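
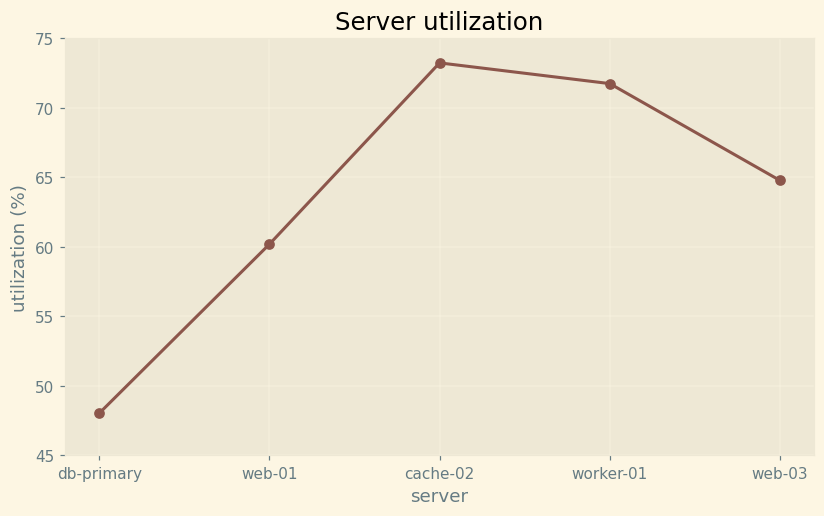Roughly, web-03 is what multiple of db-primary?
≈ 1.3×

web-03 ≈ 65, db-primary ≈ 50; 65/50 ≈ 1.3.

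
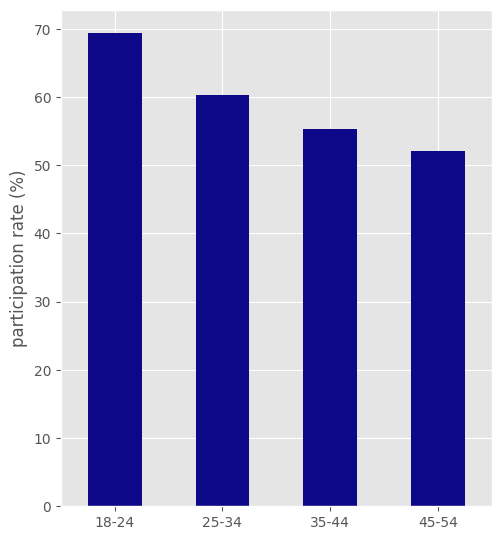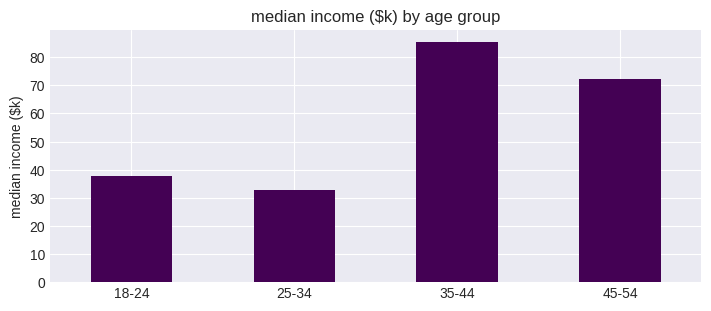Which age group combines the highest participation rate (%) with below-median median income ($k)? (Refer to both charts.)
18-24

Chart 2 median median income ($k) ≈ 60; below-median age groups: 18-24, 25-34. Among those, 18-24 has the highest participation rate (%) (≈ 70).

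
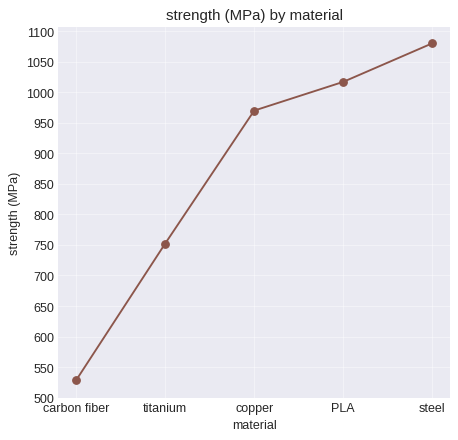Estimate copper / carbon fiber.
copper ≈ 950, carbon fiber ≈ 550; 950/550 ≈ 1.73.

≈ 1.73×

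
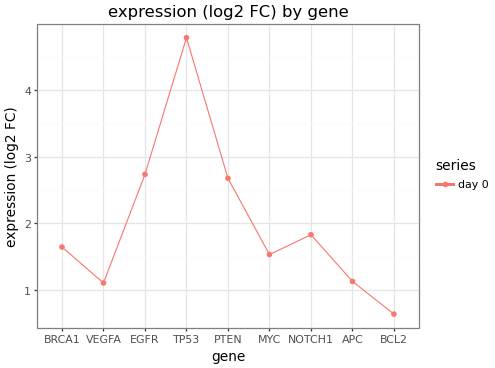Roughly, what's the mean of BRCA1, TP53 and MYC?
(1.5 + 5.0 + 1.5) / 3 ≈ 2.67.

≈ 2.67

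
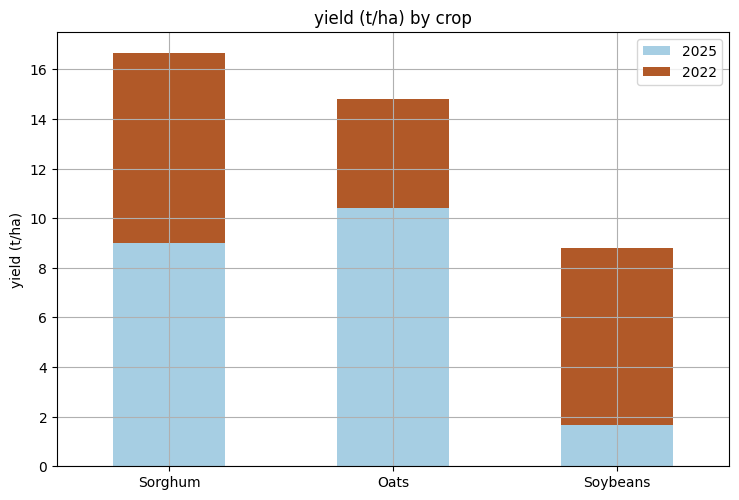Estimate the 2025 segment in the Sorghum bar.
≈ 10

2025 top ≈ 10, bottom ≈ 0; segment ≈ 10.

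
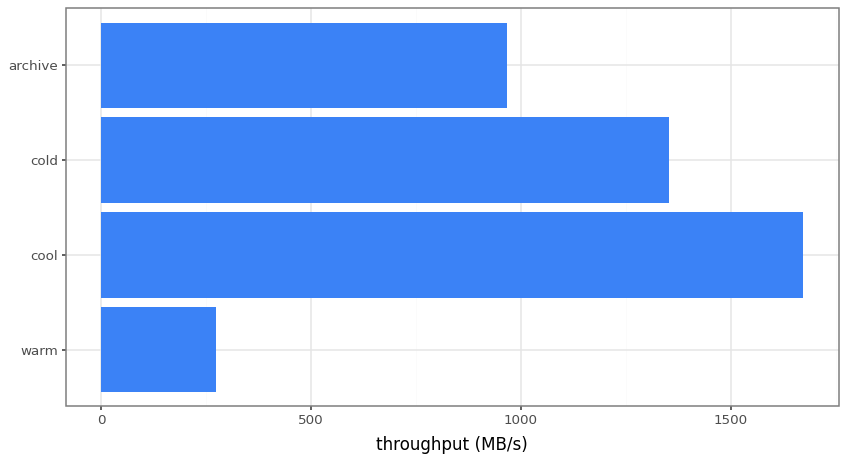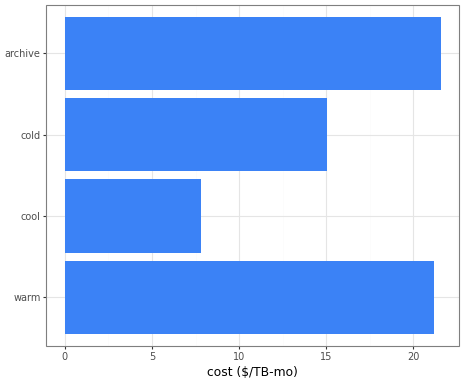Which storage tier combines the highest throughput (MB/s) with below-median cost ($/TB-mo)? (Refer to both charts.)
cool

Chart 2 median cost ($/TB-mo) ≈ 18; below-median storage tiers: cool, cold. Among those, cool has the highest throughput (MB/s) (≈ 1600).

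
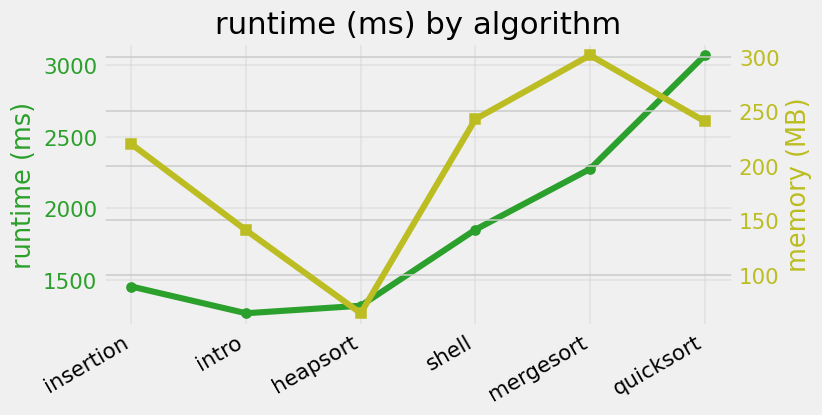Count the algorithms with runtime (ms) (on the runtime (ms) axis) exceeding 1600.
Above 1600: shell, mergesort, quicksort.

3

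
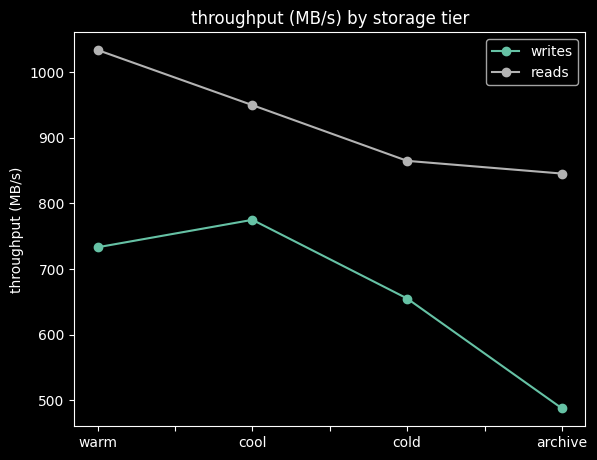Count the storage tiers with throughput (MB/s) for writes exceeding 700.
Above 700: warm, cool.

2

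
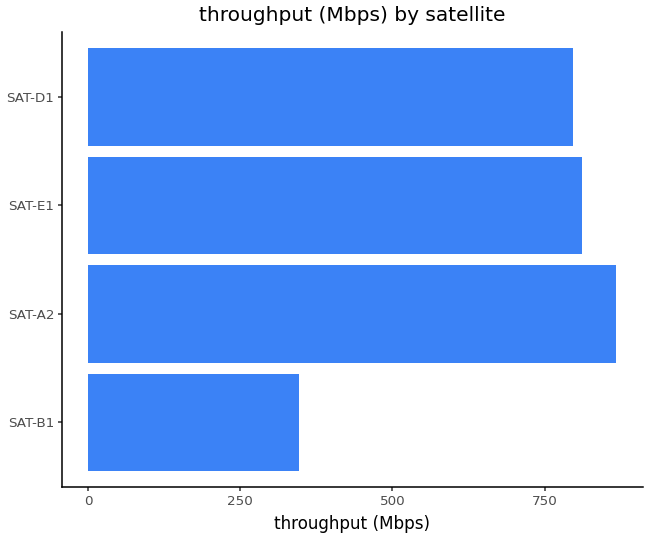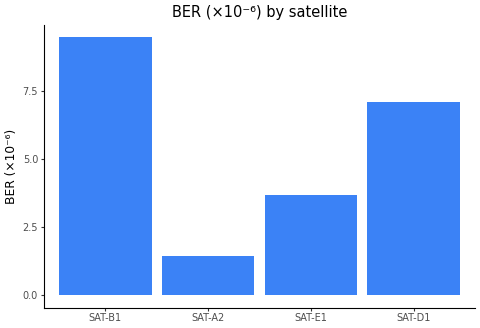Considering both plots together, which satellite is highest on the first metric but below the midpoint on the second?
Chart 2 median BER (×10⁻⁶) ≈ 5; below-median satellites: SAT-A2, SAT-E1. Among those, SAT-A2 has the highest throughput (Mbps) (≈ 900).

SAT-A2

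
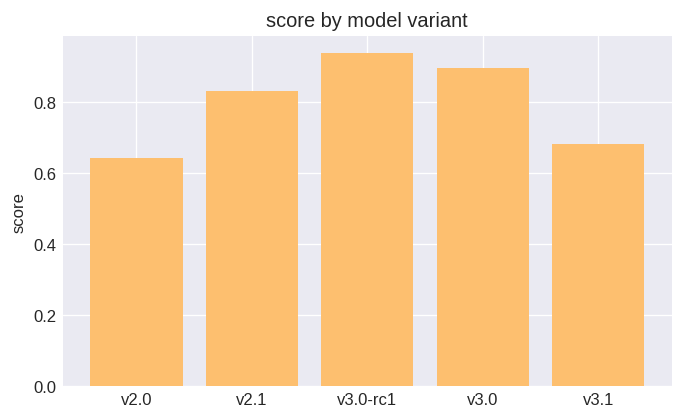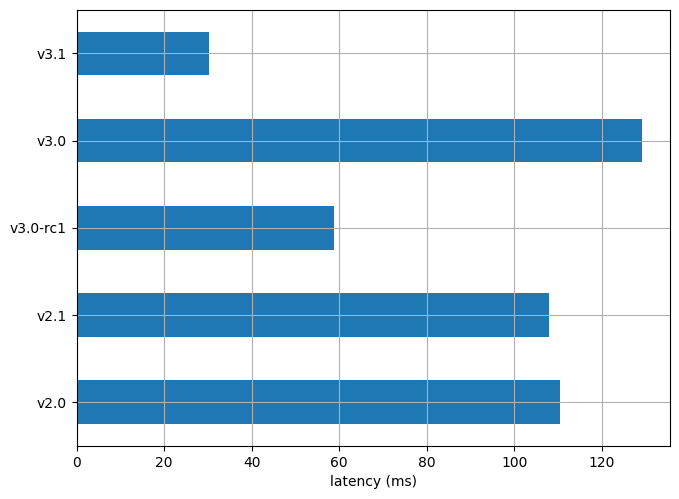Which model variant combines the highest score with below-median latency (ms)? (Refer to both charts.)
Chart 2 median latency (ms) ≈ 100; below-median model variants: v3.0-rc1, v3.1. Among those, v3.0-rc1 has the highest score (≈ 0.9).

v3.0-rc1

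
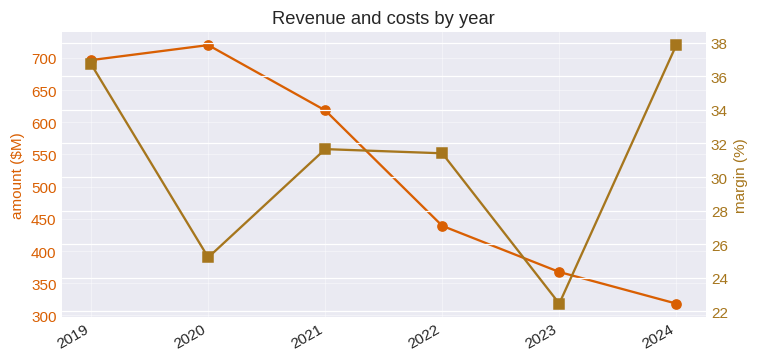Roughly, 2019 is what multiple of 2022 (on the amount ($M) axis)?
2019 ≈ 700, 2022 ≈ 450; 700/450 ≈ 1.56.

≈ 1.56×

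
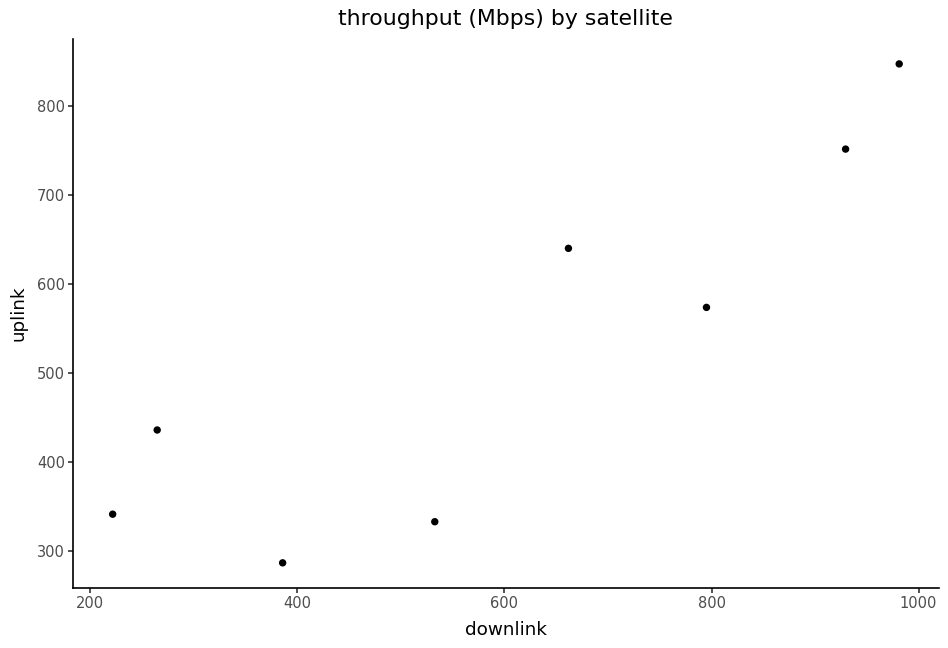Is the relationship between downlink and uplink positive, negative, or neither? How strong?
Points are positively correlated; strong (|r| ≈ 0.9).

positive, strong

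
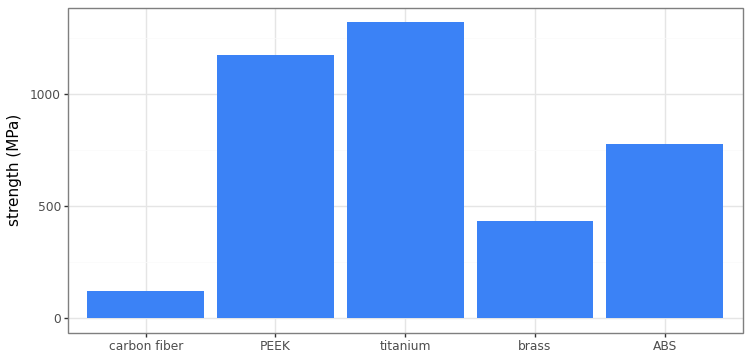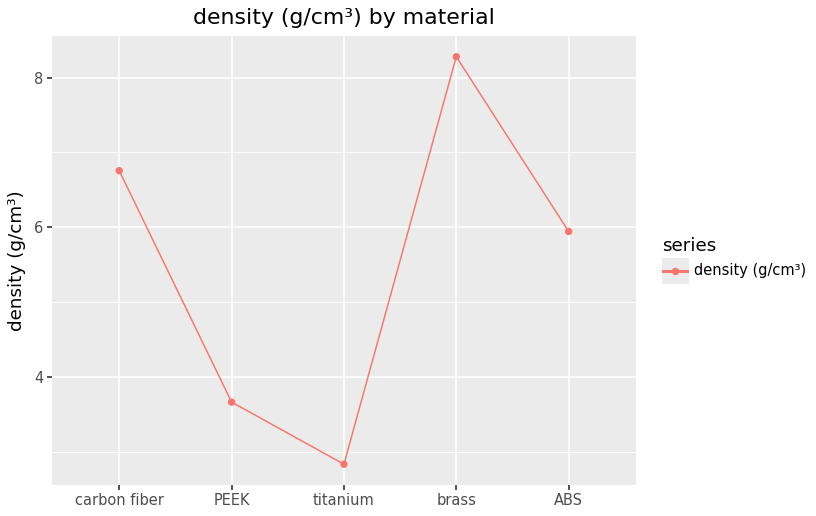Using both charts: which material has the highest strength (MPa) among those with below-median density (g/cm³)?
titanium

Chart 2 median density (g/cm³) ≈ 6; below-median materials: PEEK, titanium. Among those, titanium has the highest strength (MPa) (≈ 1400).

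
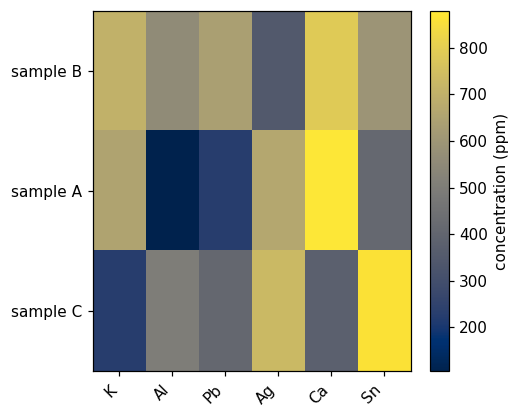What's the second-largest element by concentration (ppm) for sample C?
Ag

Top 3 for sample C: Sn ≈ 900, Ag ≈ 700, Al ≈ 500.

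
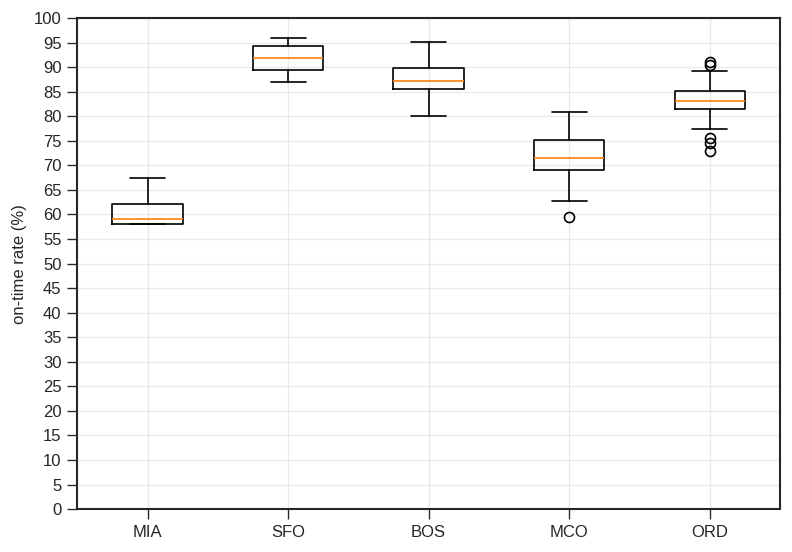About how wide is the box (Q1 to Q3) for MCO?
≈ 5

Q3 ≈ 75, Q1 ≈ 70; IQR ≈ 5.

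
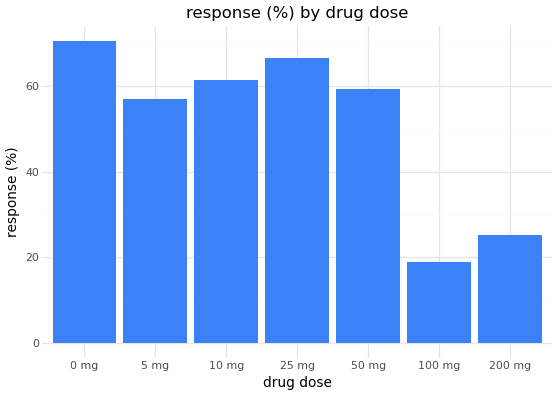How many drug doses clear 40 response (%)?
5

Above 40: 0 mg, 5 mg, 10 mg, 25 mg, 50 mg.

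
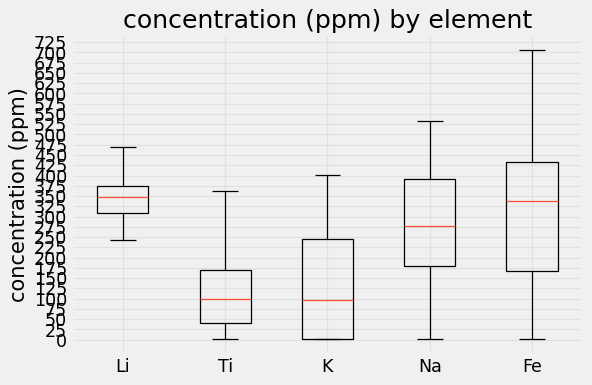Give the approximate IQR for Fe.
≈ 250

Q3 ≈ 425, Q1 ≈ 175; IQR ≈ 250.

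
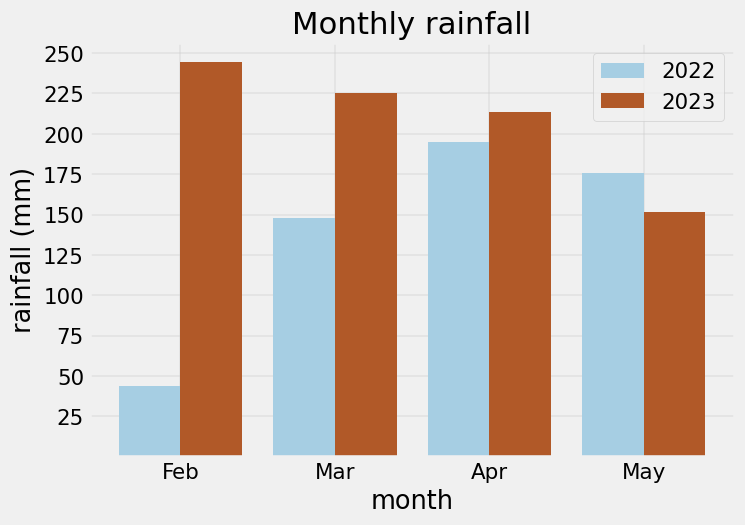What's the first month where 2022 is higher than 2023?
Apr: 2022 ≈ 200 vs 2023 ≈ 225 (not yet); May: 2022 ≈ 175 vs 2023 ≈ 150 (first crossover).

May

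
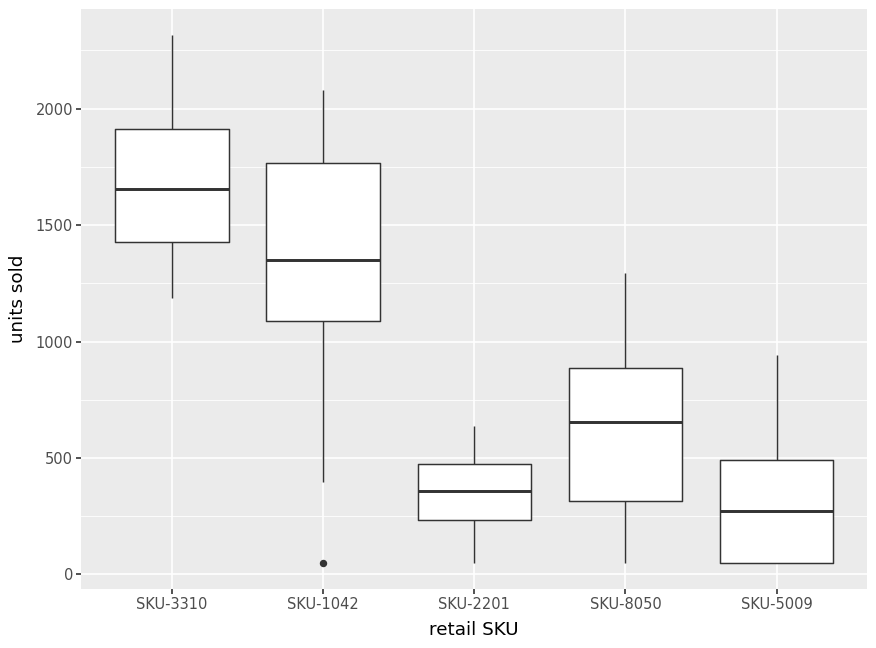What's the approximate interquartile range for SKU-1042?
Q3 ≈ 1800, Q1 ≈ 1000; IQR ≈ 800.

≈ 800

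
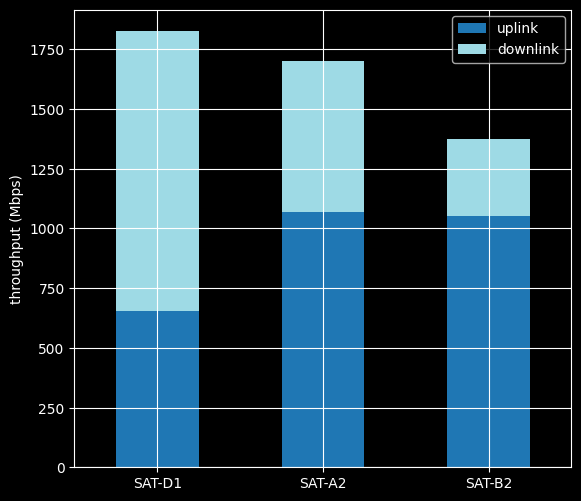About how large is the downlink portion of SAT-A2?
downlink top ≈ 1600, bottom ≈ 1000; segment ≈ 600.

≈ 600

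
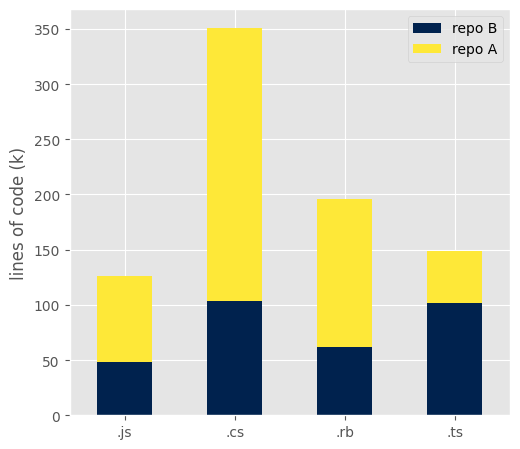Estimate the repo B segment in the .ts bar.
repo B top ≈ 100, bottom ≈ 0; segment ≈ 100.

≈ 100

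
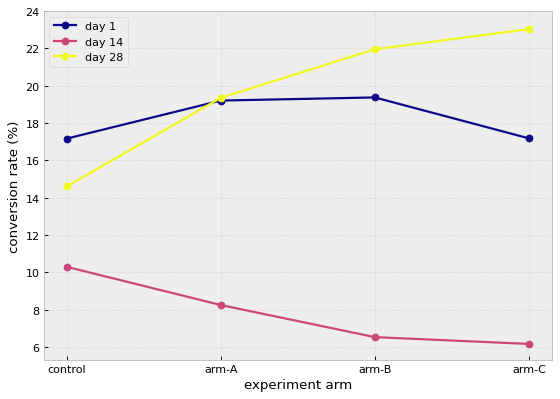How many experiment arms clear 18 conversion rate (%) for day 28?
3

Above 18: arm-A, arm-B, arm-C.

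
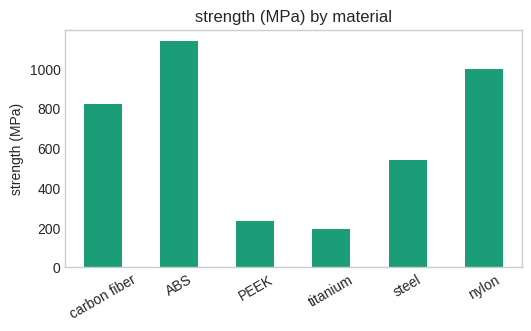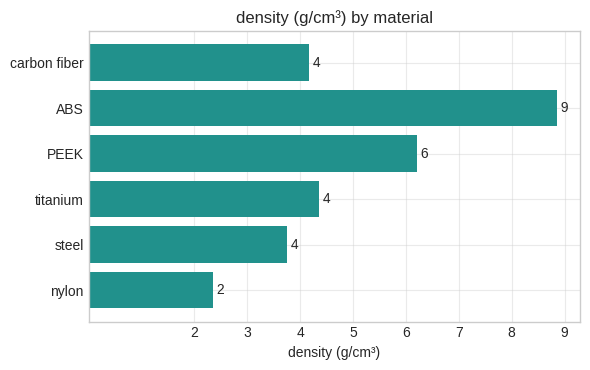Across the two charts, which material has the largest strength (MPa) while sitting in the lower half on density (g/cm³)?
Chart 2 median density (g/cm³) ≈ 4; below-median materials: carbon fiber, steel, nylon. Among those, nylon has the highest strength (MPa) (≈ 1000).

nylon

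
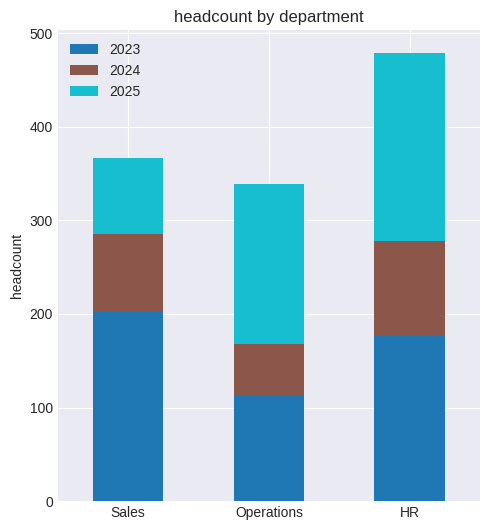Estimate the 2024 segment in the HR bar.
≈ 100

2024 top ≈ 300, bottom ≈ 200; segment ≈ 100.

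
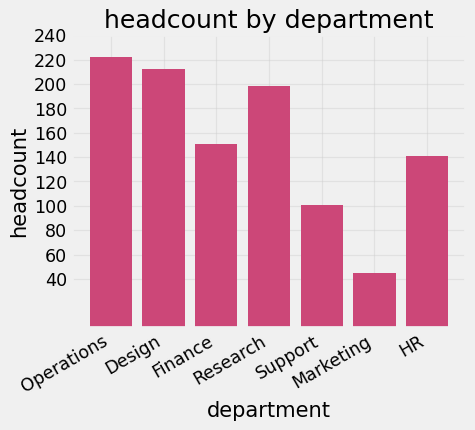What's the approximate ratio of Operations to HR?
≈ 1.57×

Operations ≈ 220, HR ≈ 140; 220/140 ≈ 1.57.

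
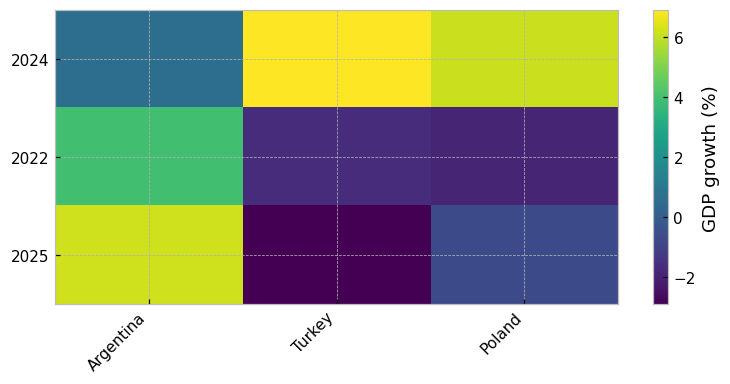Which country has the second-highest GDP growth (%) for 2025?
Top 3 for 2025: Argentina ≈ 6, Poland ≈ -1, Turkey ≈ -3.

Poland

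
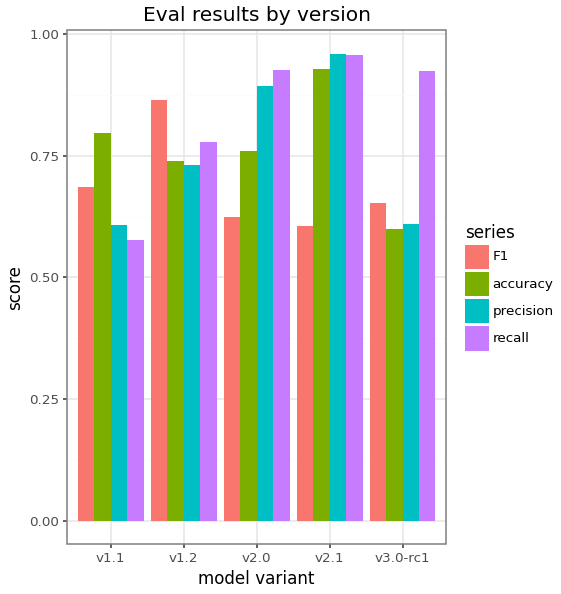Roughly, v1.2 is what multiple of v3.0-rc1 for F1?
≈ 1.29×

v1.2 ≈ 0.9, v3.0-rc1 ≈ 0.7; 0.9/0.7 ≈ 1.29.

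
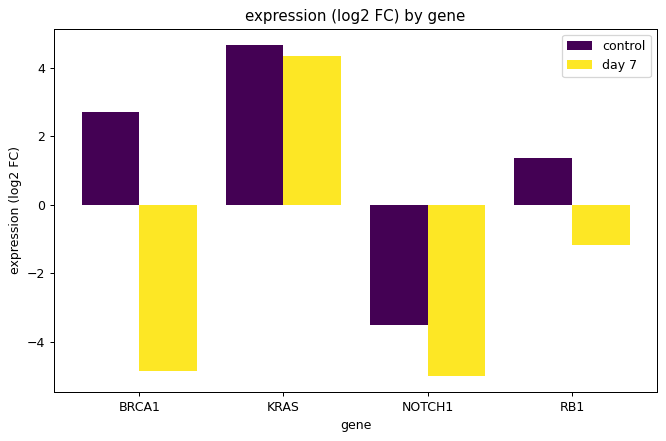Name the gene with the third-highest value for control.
RB1

Top 4 for control: KRAS ≈ 5, BRCA1 ≈ 3, RB1 ≈ 1, NOTCH1 ≈ -4.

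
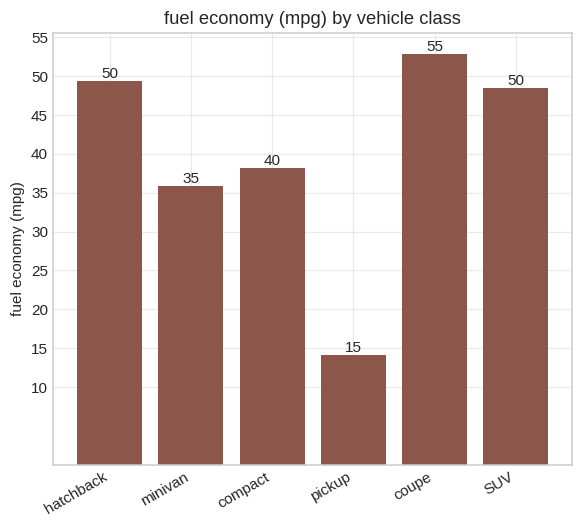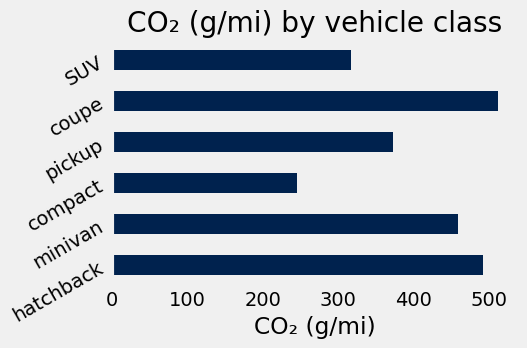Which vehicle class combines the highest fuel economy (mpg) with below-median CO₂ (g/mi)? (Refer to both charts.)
Chart 2 median CO₂ (g/mi) ≈ 400; below-median vehicle classes: compact, pickup, SUV. Among those, SUV has the highest fuel economy (mpg) (≈ 50).

SUV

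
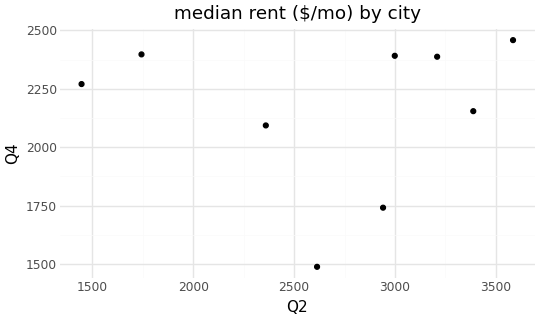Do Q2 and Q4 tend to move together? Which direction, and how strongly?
no clear correlation

Points are roughly uncorrelated; weak (|r| ≈ 0.0).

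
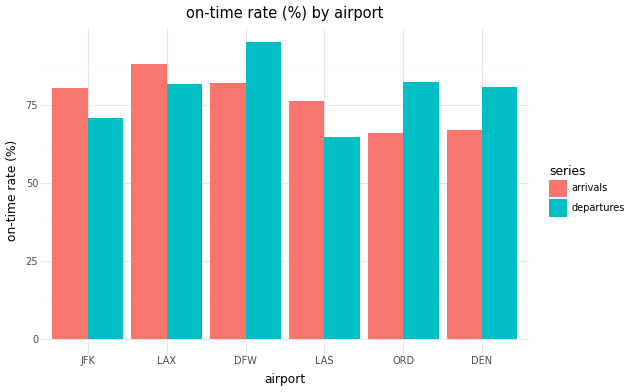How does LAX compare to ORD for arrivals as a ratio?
LAX ≈ 90, ORD ≈ 70; 90/70 ≈ 1.29.

≈ 1.29×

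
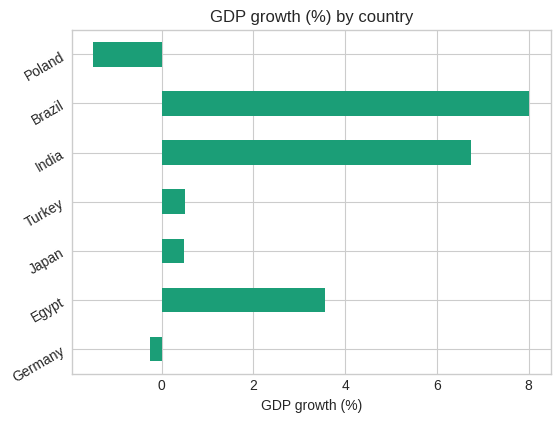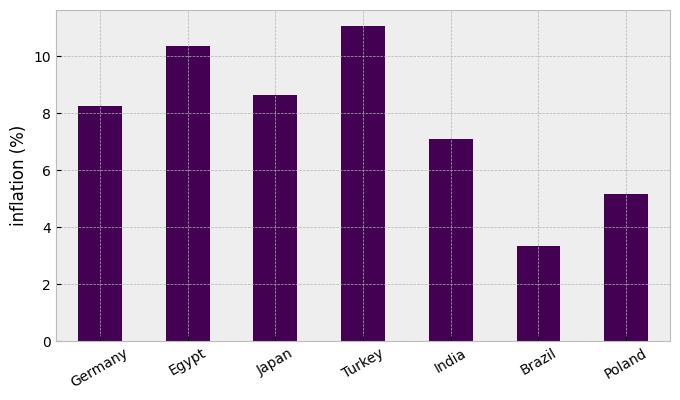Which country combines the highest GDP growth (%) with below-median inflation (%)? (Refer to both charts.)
Brazil

Chart 2 median inflation (%) ≈ 8; below-median countries: India, Brazil, Poland. Among those, Brazil has the highest GDP growth (%) (≈ 8).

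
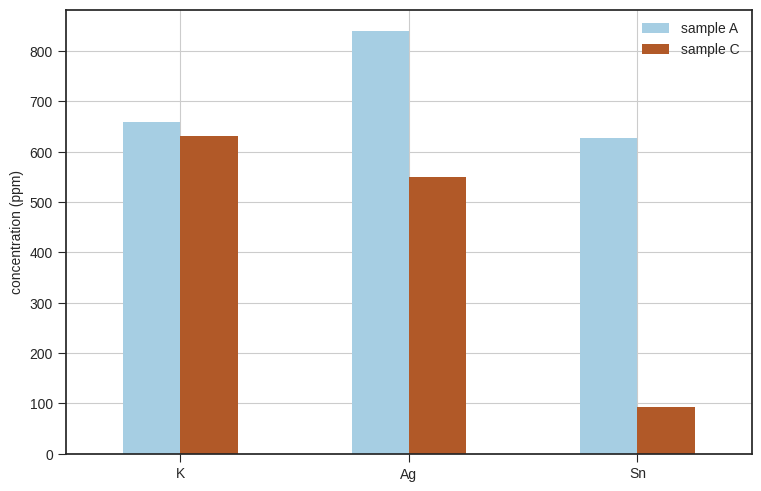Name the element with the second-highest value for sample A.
K

Top 3 for sample A: Ag ≈ 800, K ≈ 700, Sn ≈ 600.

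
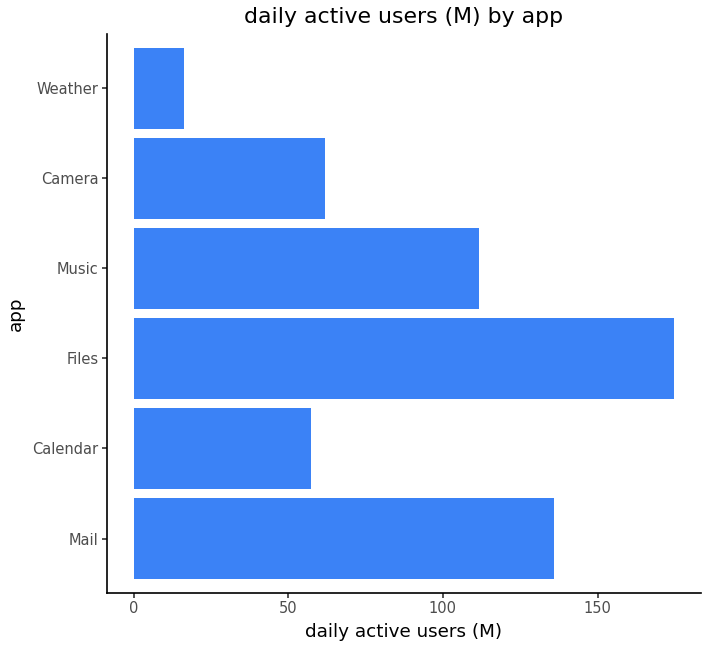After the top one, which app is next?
Mail

Top 3: Files ≈ 180, Mail ≈ 140, Music ≈ 120.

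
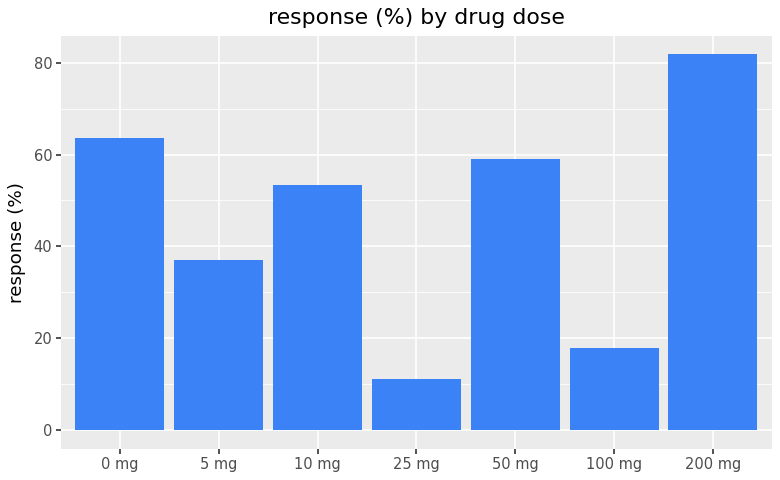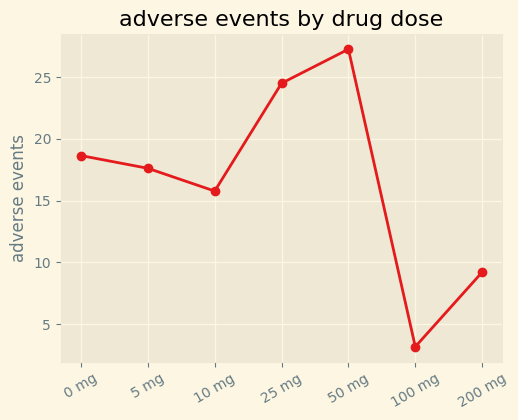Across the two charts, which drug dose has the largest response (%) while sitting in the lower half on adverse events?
Chart 2 median adverse events ≈ 20; below-median drug doses: 10 mg, 100 mg, 200 mg. Among those, 200 mg has the highest response (%) (≈ 80).

200 mg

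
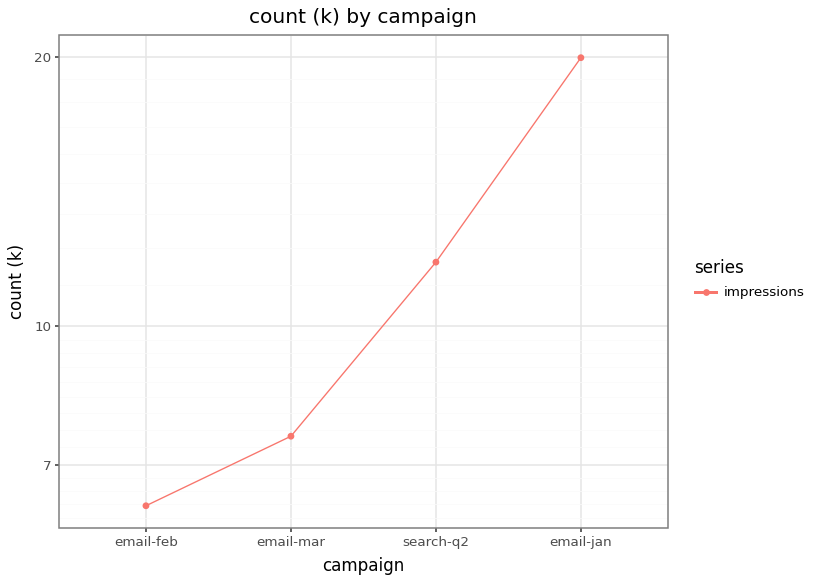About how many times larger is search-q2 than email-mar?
search-q2 ≈ 12, email-mar ≈ 8; 12/8 ≈ 1.5.

≈ 1.5×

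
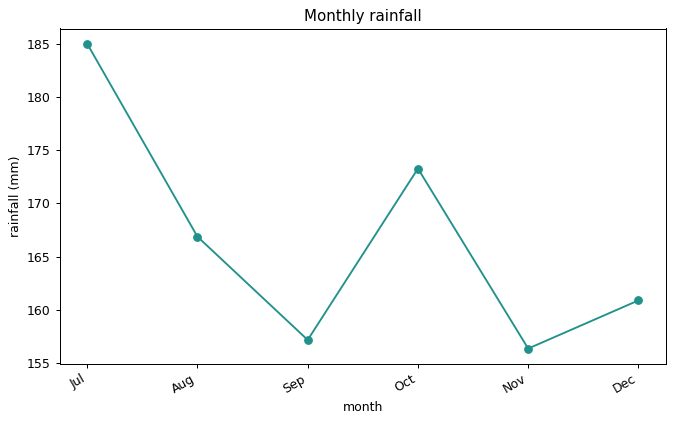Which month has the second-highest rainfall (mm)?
Oct

Top 3: Jul ≈ 185, Oct ≈ 175, Aug ≈ 165.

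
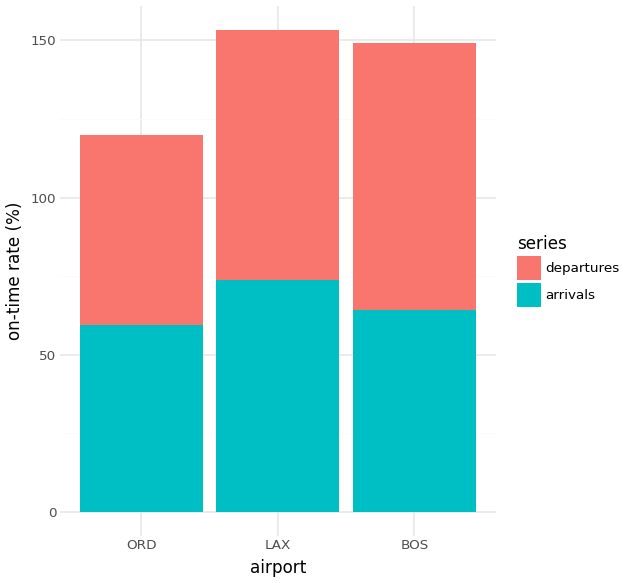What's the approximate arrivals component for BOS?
arrivals top ≈ 60, bottom ≈ 0; segment ≈ 60.

≈ 60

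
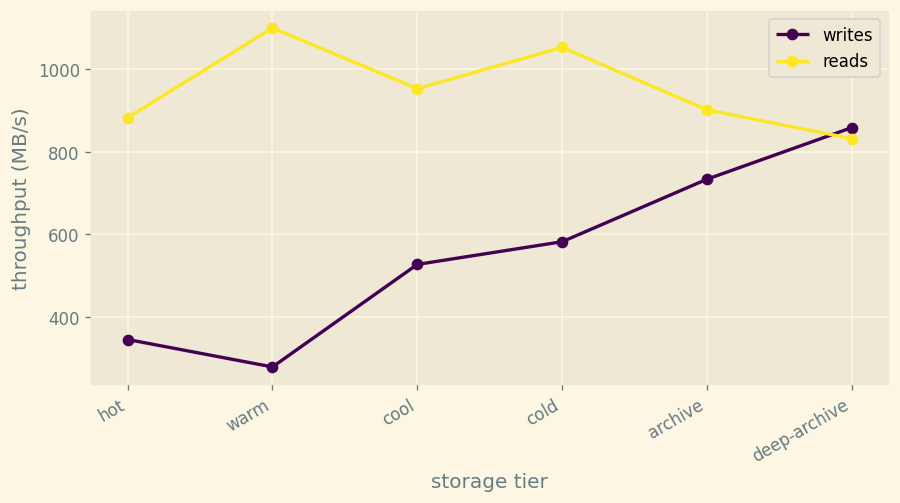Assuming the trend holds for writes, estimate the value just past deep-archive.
Last three: 600, 700, 900 → slope ≈ 150/step → next ≈ 1050.

≈ 1050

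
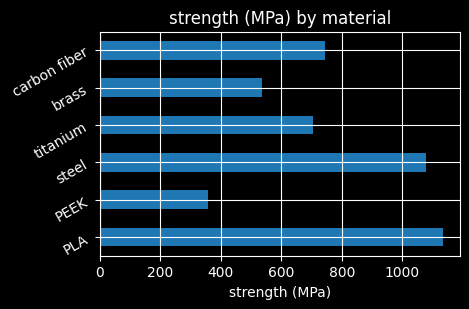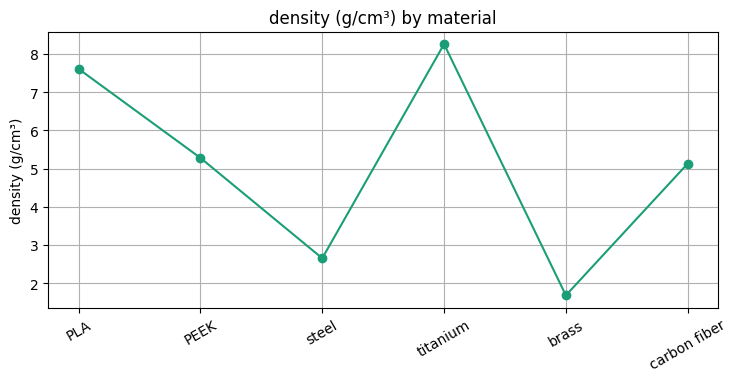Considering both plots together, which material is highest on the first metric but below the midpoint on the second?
Chart 2 median density (g/cm³) ≈ 5; below-median materials: steel, brass, carbon fiber. Among those, steel has the highest strength (MPa) (≈ 1000).

steel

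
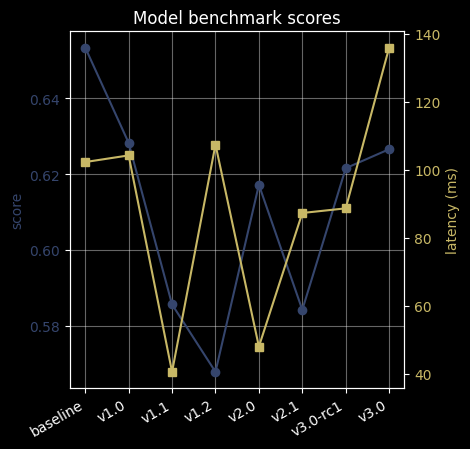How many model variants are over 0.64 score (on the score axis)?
1

Above 0.64: baseline.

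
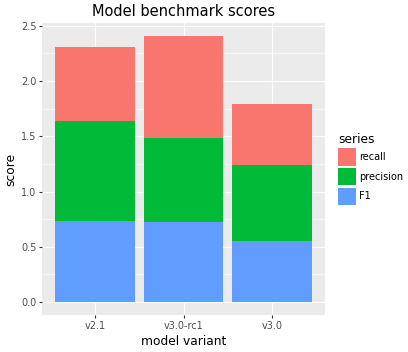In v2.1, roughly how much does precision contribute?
≈ 1.0

precision top ≈ 1.5, bottom ≈ 0.5; segment ≈ 1.0.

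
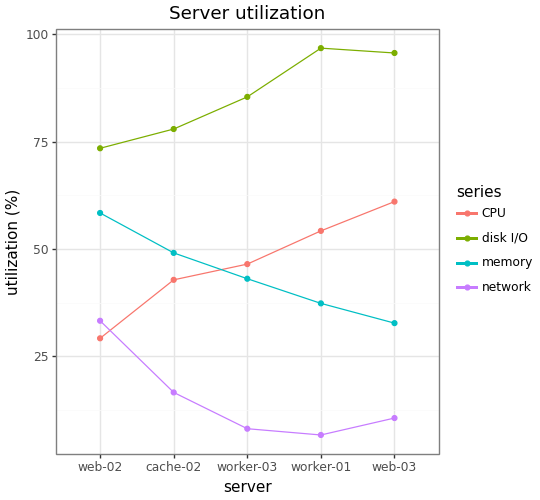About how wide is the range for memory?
Max web-02 ≈ 60, min web-03 ≈ 30; range ≈ 30.

≈ 30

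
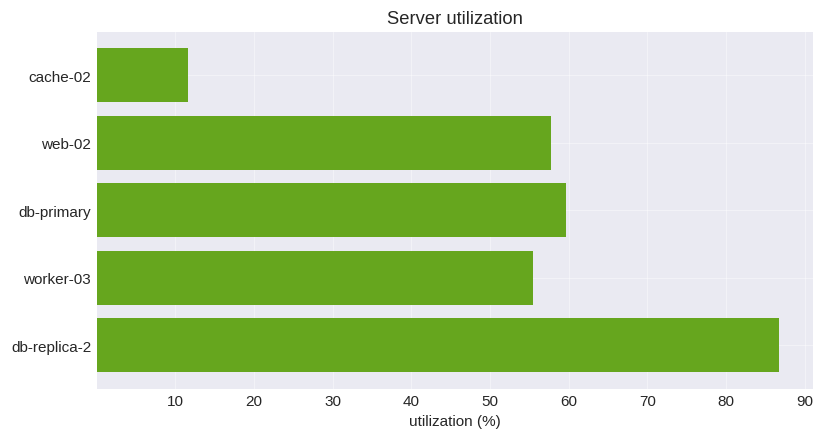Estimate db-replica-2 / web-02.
db-replica-2 ≈ 90, web-02 ≈ 60; 90/60 ≈ 1.5.

≈ 1.5×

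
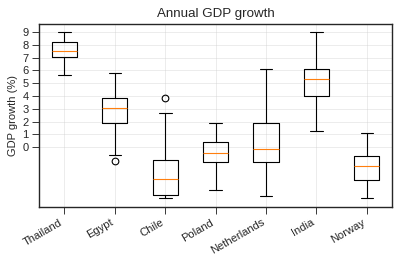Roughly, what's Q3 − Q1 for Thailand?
Q3 ≈ 8, Q1 ≈ 7; IQR ≈ 1.

≈ 1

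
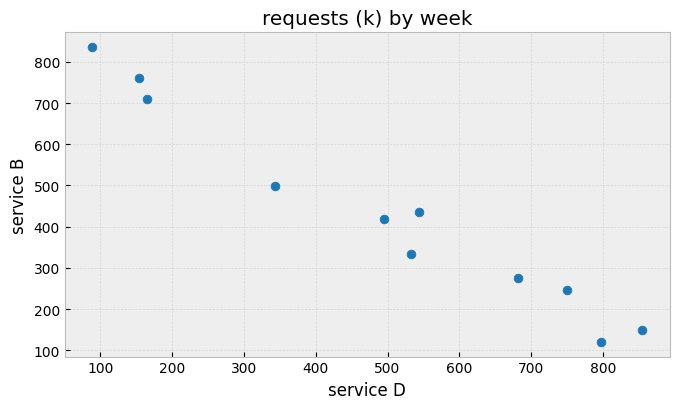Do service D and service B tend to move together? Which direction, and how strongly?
negative, strong

Points are negatively correlated; strong (|r| ≈ 1.0).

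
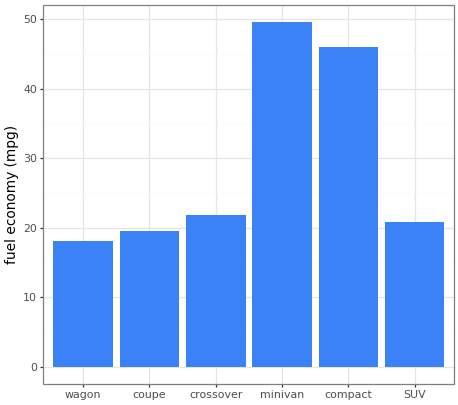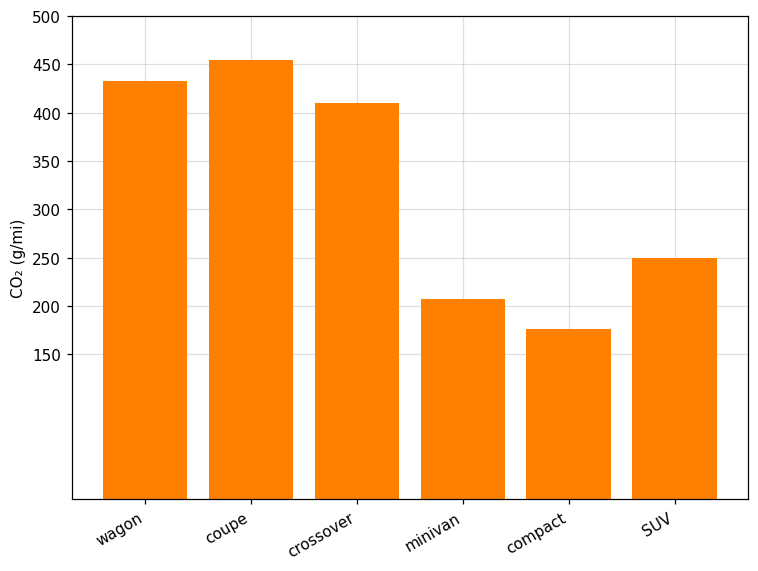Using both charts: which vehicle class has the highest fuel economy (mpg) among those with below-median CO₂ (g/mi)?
Chart 2 median CO₂ (g/mi) ≈ 350; below-median vehicle classes: minivan, compact, SUV. Among those, minivan has the highest fuel economy (mpg) (≈ 50).

minivan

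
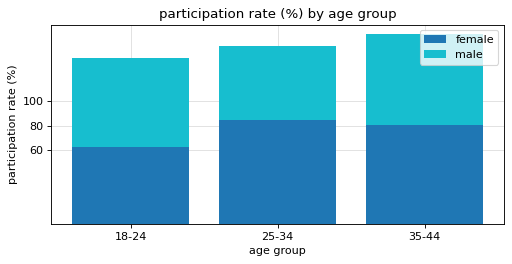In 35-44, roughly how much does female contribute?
female top ≈ 80, bottom ≈ 0; segment ≈ 80.

≈ 80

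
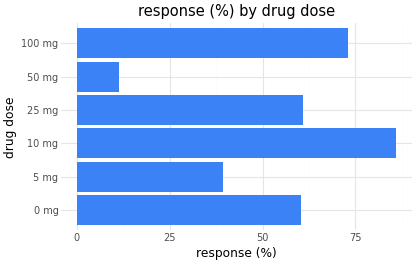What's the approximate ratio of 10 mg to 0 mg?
≈ 1.5×

10 mg ≈ 90, 0 mg ≈ 60; 90/60 ≈ 1.5.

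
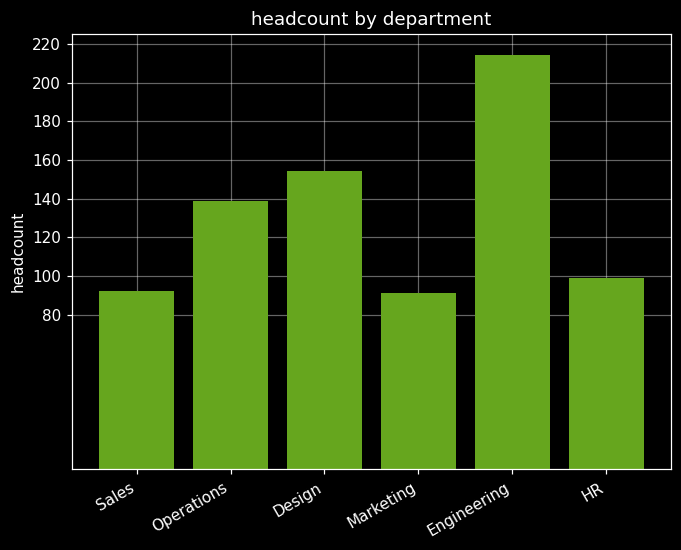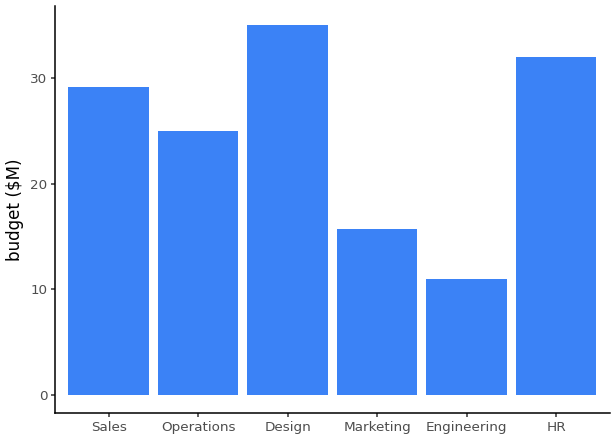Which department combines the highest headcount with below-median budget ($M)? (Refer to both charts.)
Chart 2 median budget ($M) ≈ 25; below-median departments: Operations, Marketing, Engineering. Among those, Engineering has the highest headcount (≈ 220).

Engineering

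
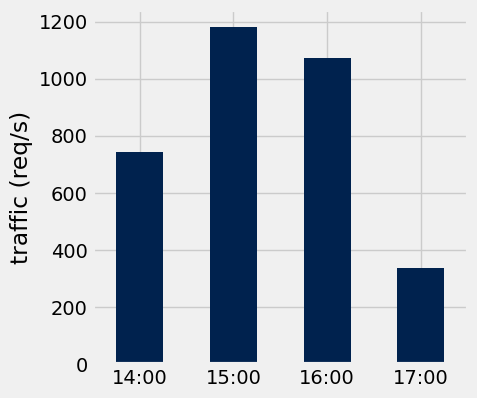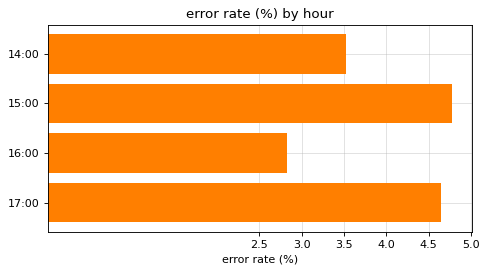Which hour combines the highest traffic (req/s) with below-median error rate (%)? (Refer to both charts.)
16:00

Chart 2 median error rate (%) ≈ 4; below-median hours: 14:00, 16:00. Among those, 16:00 has the highest traffic (req/s) (≈ 1000).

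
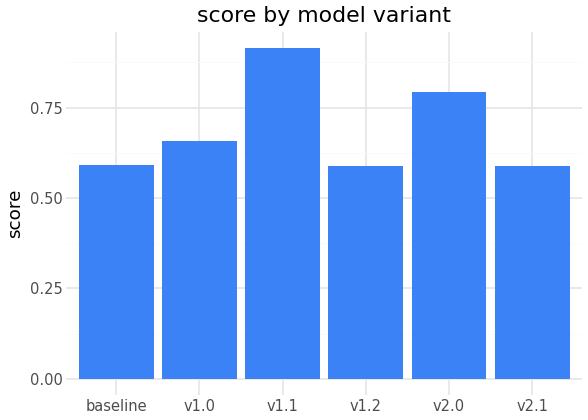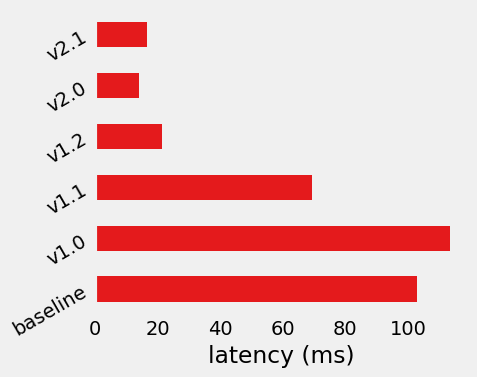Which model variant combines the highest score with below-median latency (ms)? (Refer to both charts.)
v2.0

Chart 2 median latency (ms) ≈ 40; below-median model variants: v1.2, v2.0, v2.1. Among those, v2.0 has the highest score (≈ 0.8).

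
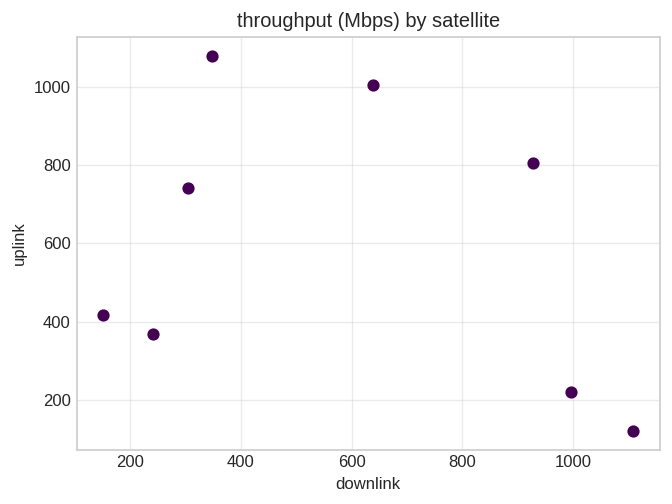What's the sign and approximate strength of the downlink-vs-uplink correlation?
Points are negatively correlated; weak (|r| ≈ 0.3).

negative, weak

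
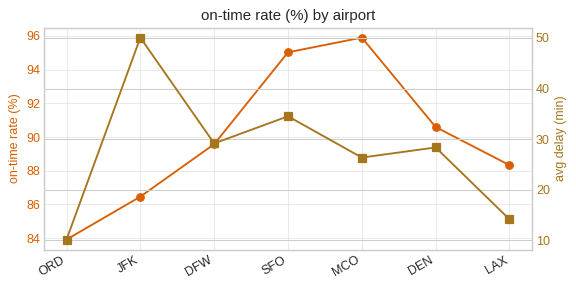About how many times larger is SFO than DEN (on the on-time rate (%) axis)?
SFO ≈ 95, DEN ≈ 91; 95/91 ≈ 1.04.

≈ 1.04×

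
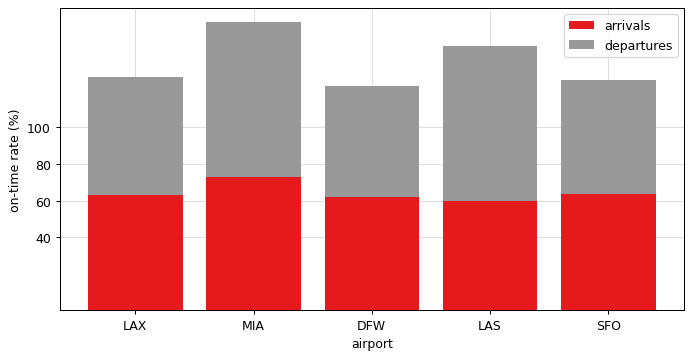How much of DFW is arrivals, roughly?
arrivals top ≈ 60, bottom ≈ 0; segment ≈ 60.

≈ 60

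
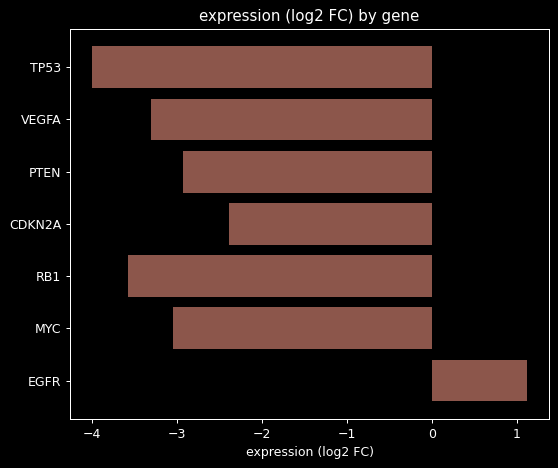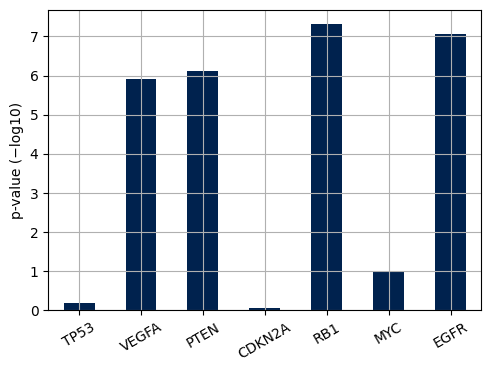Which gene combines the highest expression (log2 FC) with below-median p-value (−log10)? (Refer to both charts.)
Chart 2 median p-value (−log10) ≈ 6; below-median genes: TP53, CDKN2A, MYC. Among those, CDKN2A has the highest expression (log2 FC) (≈ -2.4).

CDKN2A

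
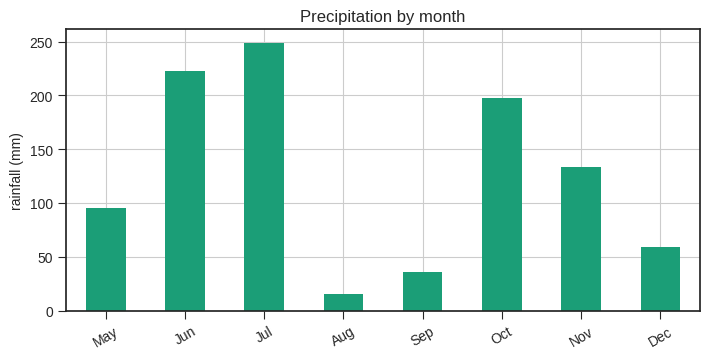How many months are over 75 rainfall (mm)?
Above 75: May, Jun, Jul, Oct, Nov.

5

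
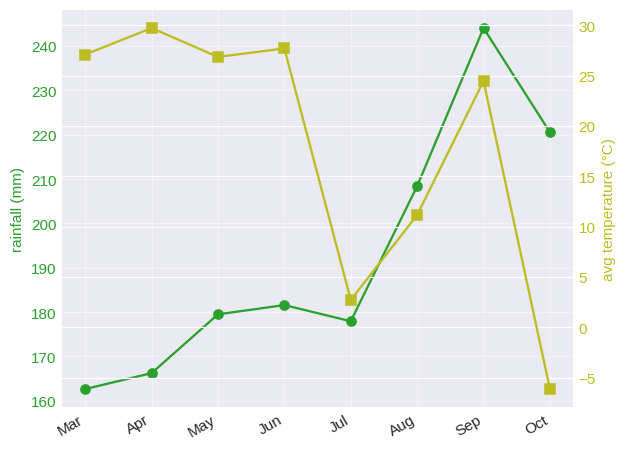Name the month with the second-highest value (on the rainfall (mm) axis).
Top 3 (on the rainfall (mm) axis): Sep ≈ 240, Oct ≈ 220, Aug ≈ 210.

Oct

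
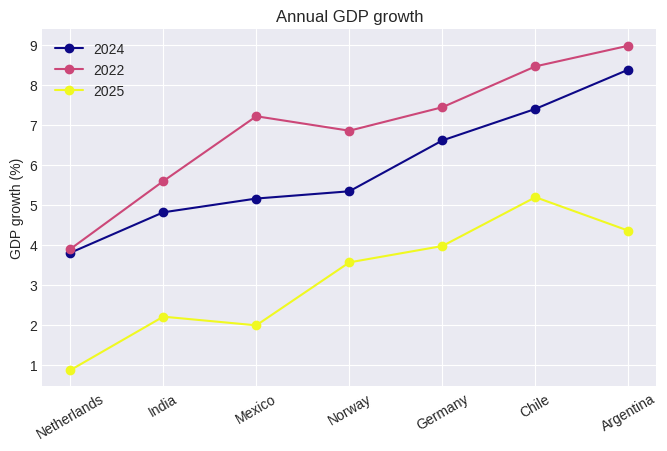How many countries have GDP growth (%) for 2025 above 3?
4

Above 3: Norway, Germany, Chile, Argentina.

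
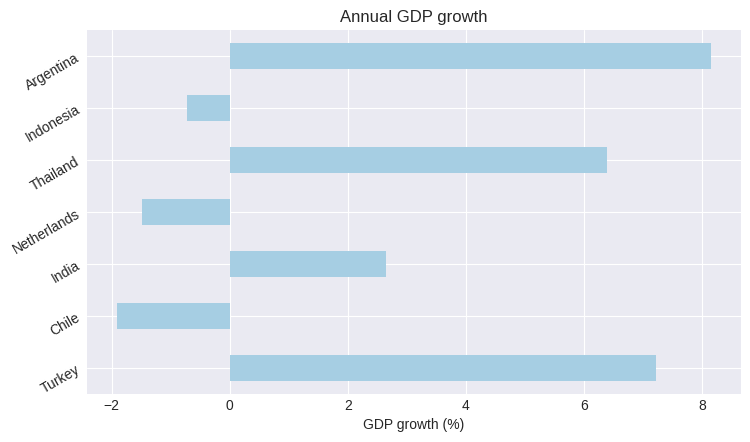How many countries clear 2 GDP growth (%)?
Above 2: Turkey, India, Thailand, Argentina.

4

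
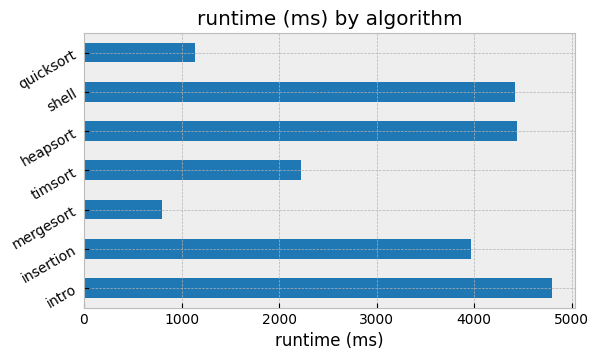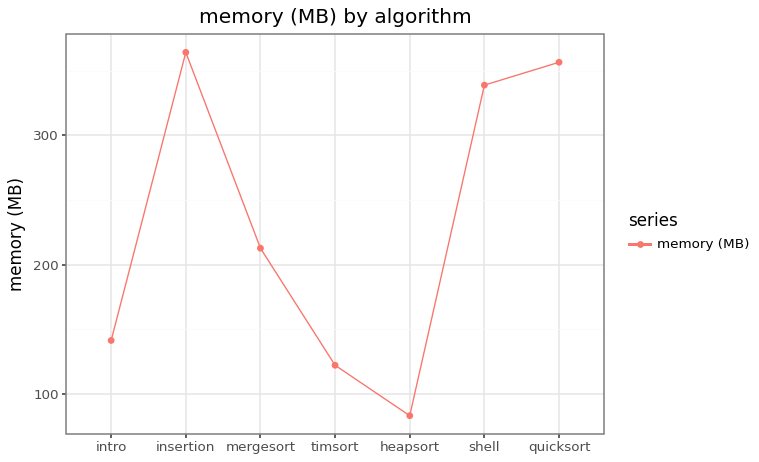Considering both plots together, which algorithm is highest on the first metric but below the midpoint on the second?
Chart 2 median memory (MB) ≈ 200; below-median algorithms: intro, timsort, heapsort. Among those, intro has the highest runtime (ms) (≈ 5000).

intro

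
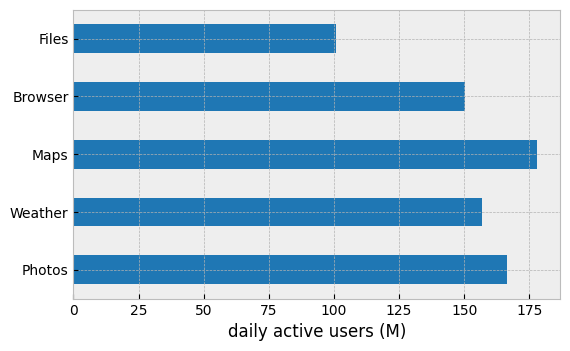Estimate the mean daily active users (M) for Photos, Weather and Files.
≈ 140

(160 + 160 + 100) / 3 ≈ 140.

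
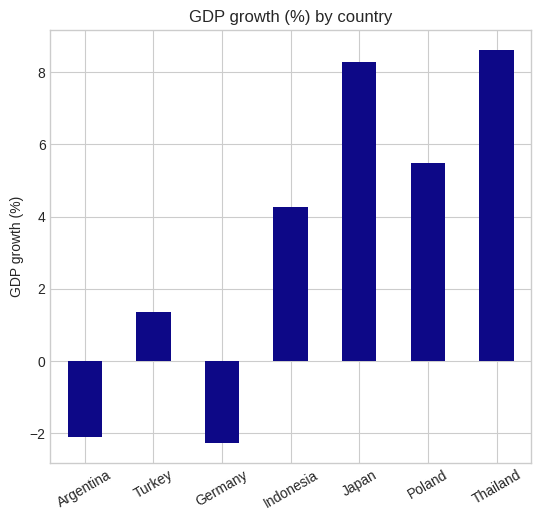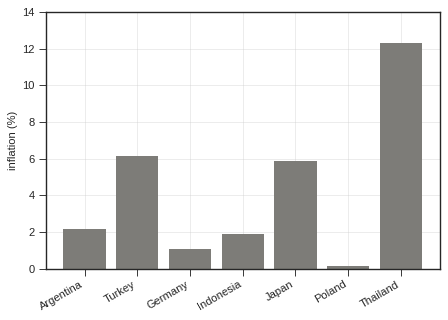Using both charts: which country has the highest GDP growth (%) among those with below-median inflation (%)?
Chart 2 median inflation (%) ≈ 2; below-median countries: Germany, Indonesia, Poland. Among those, Poland has the highest GDP growth (%) (≈ 5).

Poland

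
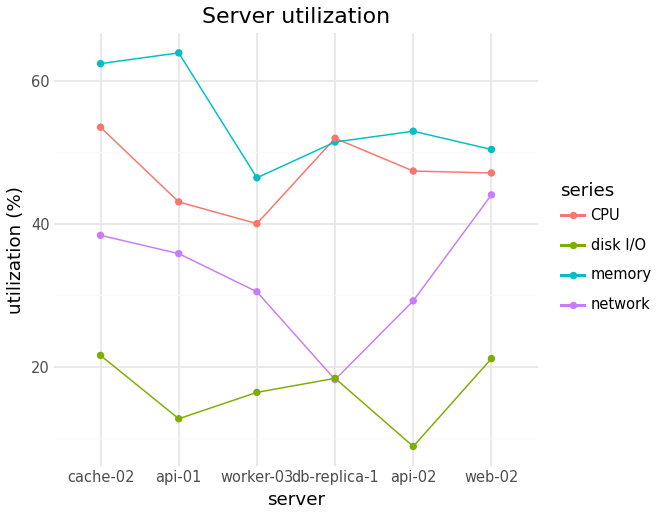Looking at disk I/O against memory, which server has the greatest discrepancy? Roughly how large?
api-01: disk I/O ≈ 15, memory ≈ 65 → gap ≈ 50. Next-largest (api-02) is only ≈ 45.

api-01, ≈ 50 %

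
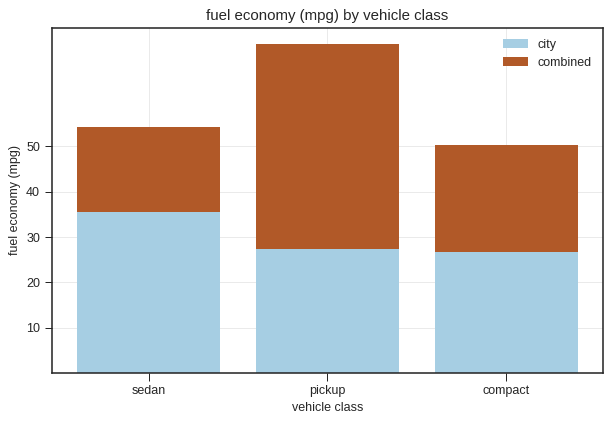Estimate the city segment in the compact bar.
city top ≈ 30, bottom ≈ 0; segment ≈ 30.

≈ 30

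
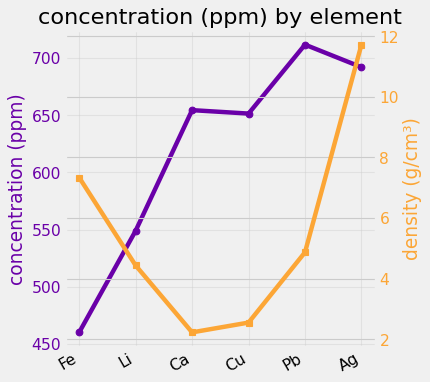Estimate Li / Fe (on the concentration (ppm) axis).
≈ 1.22×

Li ≈ 550, Fe ≈ 450; 550/450 ≈ 1.22.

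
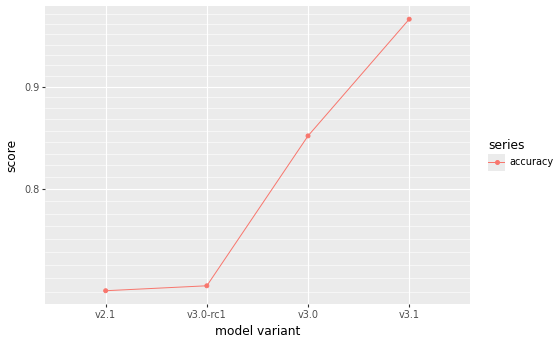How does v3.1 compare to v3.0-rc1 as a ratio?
≈ 1.36×

v3.1 ≈ 0.95, v3.0-rc1 ≈ 0.70; 0.95/0.70 ≈ 1.36.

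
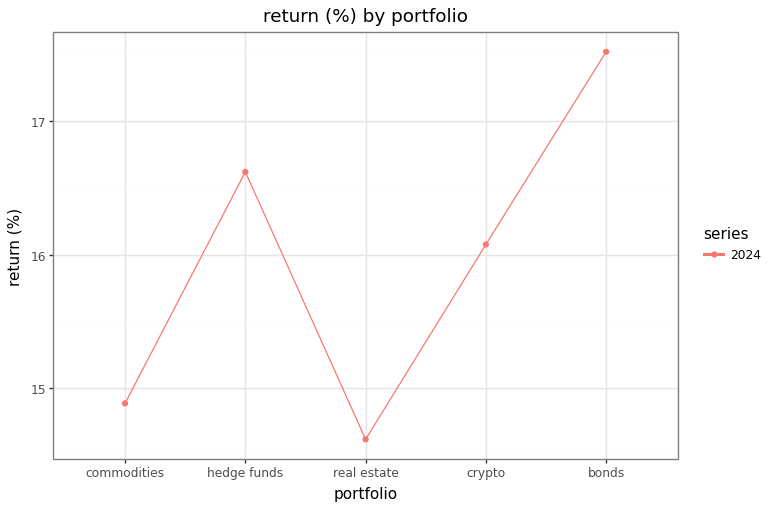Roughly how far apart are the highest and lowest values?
≈ 3.0

Max bonds ≈ 17.5, min real estate ≈ 14.5; range ≈ 3.0.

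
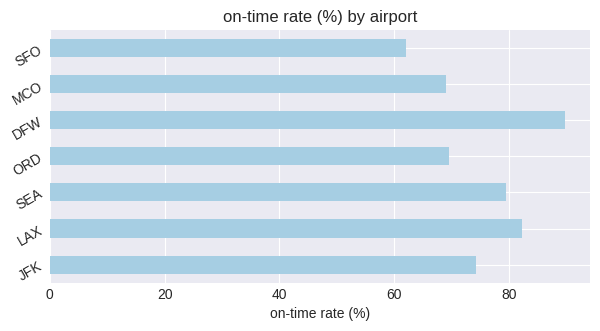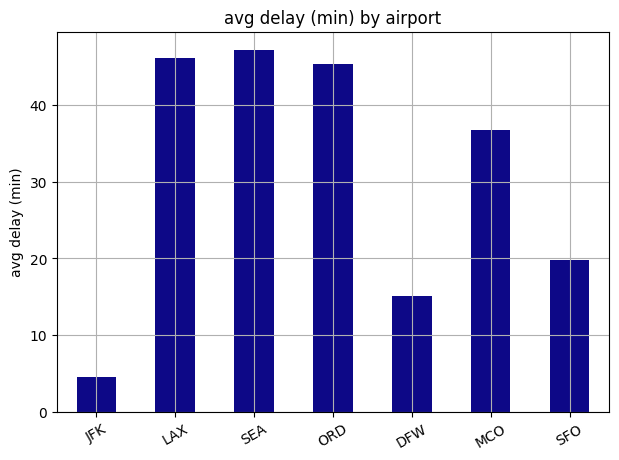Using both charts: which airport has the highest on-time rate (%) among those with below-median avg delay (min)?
Chart 2 median avg delay (min) ≈ 35; below-median airports: JFK, DFW, SFO. Among those, DFW has the highest on-time rate (%) (≈ 90).

DFW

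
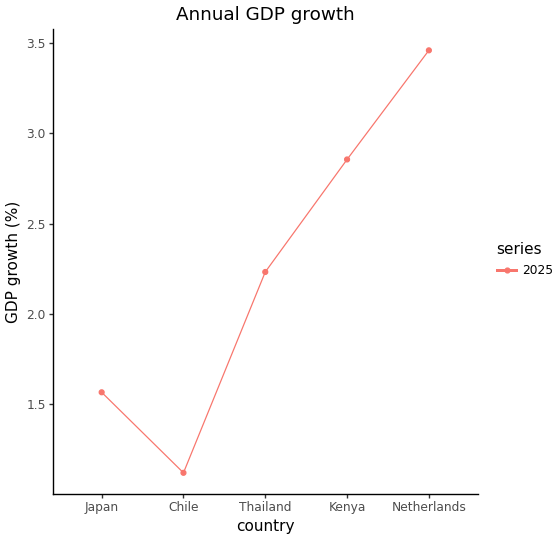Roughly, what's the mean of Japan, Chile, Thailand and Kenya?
(1.6 + 1.2 + 2.2 + 2.8) / 4 ≈ 1.95.

≈ 1.95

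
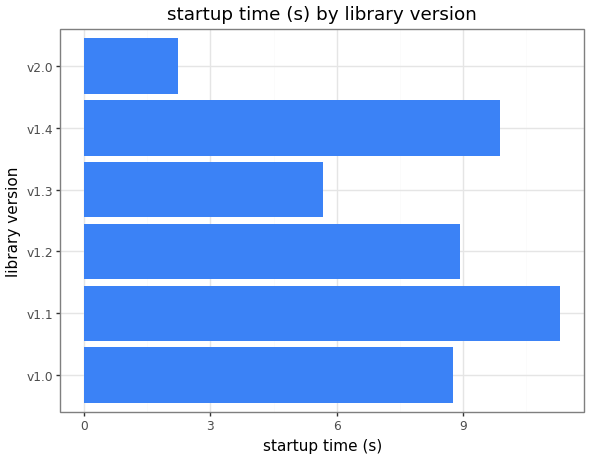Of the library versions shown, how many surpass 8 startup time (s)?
Above 8: v1.0, v1.1, v1.2, v1.4.

4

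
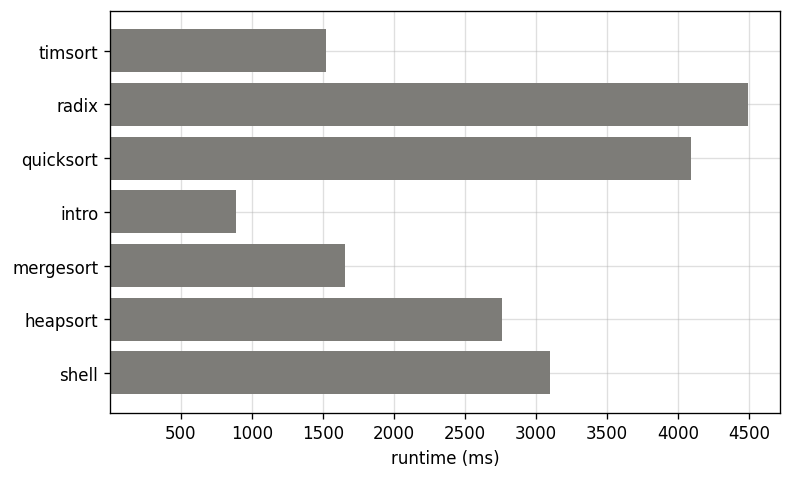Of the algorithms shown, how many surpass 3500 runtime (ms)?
Above 3500: radix, quicksort.

2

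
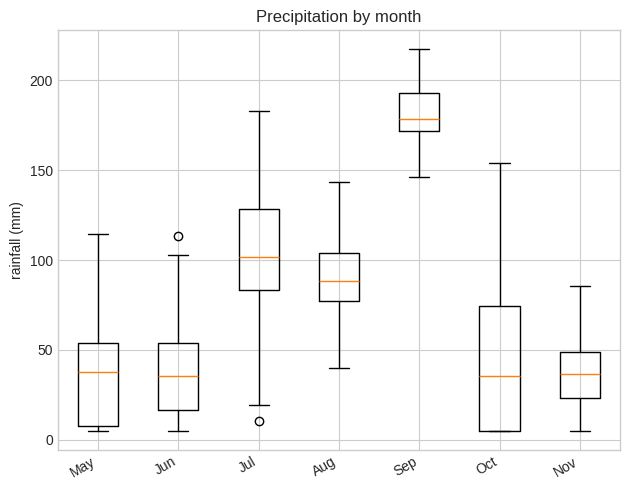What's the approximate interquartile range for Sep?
Q3 ≈ 200, Q1 ≈ 180; IQR ≈ 20.

≈ 20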